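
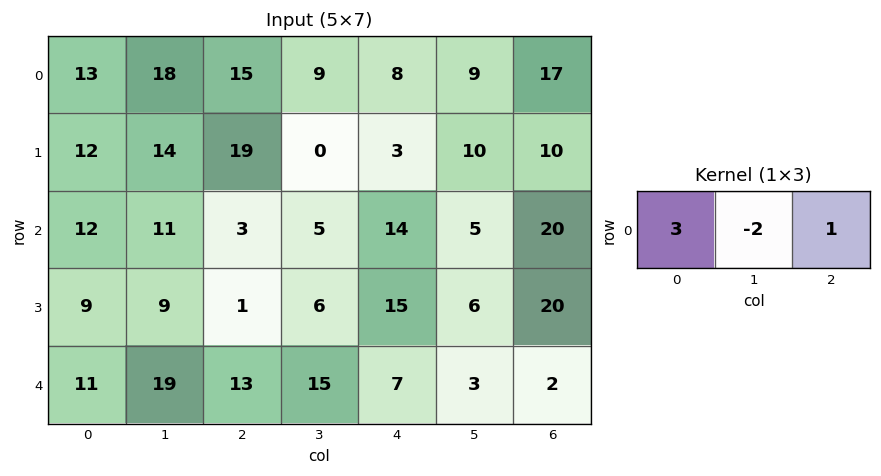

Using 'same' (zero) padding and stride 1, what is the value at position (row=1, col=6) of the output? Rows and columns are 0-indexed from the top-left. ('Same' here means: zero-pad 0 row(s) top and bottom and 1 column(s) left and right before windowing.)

The receptive field on the zero-padded input at this output position is [10 10 0]. Elementwise product with the kernel and sum: 10·3 + 10·-2 + 0·1.

10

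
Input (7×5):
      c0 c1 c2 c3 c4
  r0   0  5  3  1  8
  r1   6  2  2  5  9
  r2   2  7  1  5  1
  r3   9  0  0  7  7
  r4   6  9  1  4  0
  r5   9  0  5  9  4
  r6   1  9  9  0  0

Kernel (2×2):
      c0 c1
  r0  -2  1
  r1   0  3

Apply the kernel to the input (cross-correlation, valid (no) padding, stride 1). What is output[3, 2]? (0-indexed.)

The receptive field on the input at this output position is [0 7 / 1 4]. Elementwise product with the kernel and sum: 0·-2 + 7·1 + 4·3.

19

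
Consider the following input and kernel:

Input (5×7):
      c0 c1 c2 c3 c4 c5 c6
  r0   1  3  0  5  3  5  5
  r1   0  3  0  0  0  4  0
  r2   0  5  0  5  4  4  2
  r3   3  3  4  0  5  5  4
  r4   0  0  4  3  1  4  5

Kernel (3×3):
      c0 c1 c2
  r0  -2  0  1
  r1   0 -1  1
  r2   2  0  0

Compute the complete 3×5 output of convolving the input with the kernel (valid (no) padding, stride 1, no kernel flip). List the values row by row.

-5 9 3 9 3
1 5 7 4 8
1 -9 17 0 -5

Output[0,0]: The receptive field on the input at this output position is [1 3 0 / 0 3 0 / 0 5 0]. Elementwise product with the kernel and sum: 1·-2 + 0·1 + 3·-1 + 0·1 + 0·2.
Output[0,1]: The receptive field on the input at this output position is [3 0 5 / 3 0 0 / 5 0 5]. Elementwise product with the kernel and sum: 3·-2 + 5·1 + 0·-1 + 0·1 + 5·2.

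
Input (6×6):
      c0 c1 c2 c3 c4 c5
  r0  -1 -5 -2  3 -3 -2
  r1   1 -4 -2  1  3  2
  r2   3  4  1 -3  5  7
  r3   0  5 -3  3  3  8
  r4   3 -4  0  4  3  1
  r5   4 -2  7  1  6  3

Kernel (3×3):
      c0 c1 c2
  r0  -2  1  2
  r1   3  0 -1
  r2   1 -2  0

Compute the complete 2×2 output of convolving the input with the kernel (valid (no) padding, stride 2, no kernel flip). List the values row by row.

-7 -1
14 -15

Output[0,0]: The receptive field on the input at this output position is [-1 -5 -2 / 1 -4 -2 / 3 4 1]. Elementwise product with the kernel and sum: -1·-2 + -5·1 + -2·2 + 1·3 + -2·-1 + 3·1 + 4·-2.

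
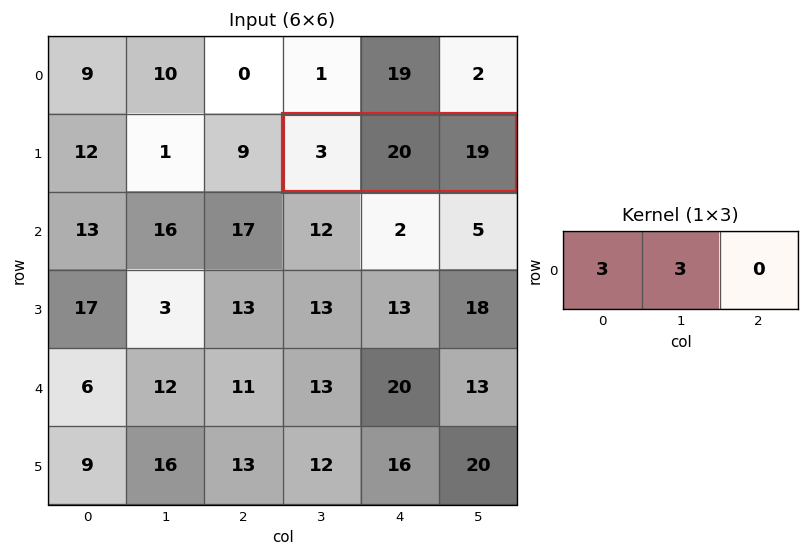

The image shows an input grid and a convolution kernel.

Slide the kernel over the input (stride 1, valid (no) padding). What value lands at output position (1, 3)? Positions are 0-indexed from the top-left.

The receptive field on the input at this output position is [3 20 19]. Elementwise product with the kernel and sum: 3·3 + 20·3.

69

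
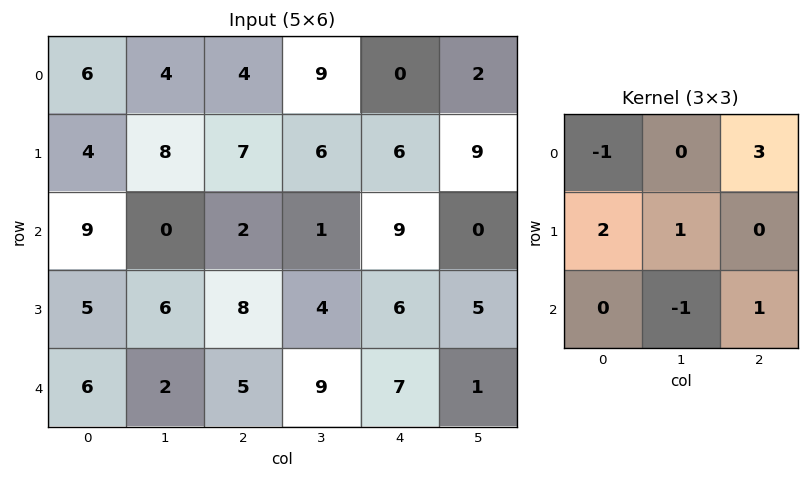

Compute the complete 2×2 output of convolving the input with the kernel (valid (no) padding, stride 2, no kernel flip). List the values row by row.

24 24
16 43

Output[0,0]: The receptive field on the input at this output position is [6 4 4 / 4 8 7 / 9 0 2]. Elementwise product with the kernel and sum: 6·-1 + 4·3 + 4·2 + 8·1 + 0·-1 + 2·1.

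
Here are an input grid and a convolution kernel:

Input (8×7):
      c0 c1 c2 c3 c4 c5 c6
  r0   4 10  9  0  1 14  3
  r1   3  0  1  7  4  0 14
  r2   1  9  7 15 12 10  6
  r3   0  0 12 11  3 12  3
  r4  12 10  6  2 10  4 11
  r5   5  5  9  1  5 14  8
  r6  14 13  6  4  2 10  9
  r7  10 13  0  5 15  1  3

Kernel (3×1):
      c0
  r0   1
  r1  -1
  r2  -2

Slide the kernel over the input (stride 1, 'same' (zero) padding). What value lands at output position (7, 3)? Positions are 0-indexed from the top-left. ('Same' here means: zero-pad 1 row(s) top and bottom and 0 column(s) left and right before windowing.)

The receptive field on the zero-padded input at this output position is [4 / 5 / 0]. Elementwise product with the kernel and sum: 4·1 + 5·-1 + 0·-2.

-1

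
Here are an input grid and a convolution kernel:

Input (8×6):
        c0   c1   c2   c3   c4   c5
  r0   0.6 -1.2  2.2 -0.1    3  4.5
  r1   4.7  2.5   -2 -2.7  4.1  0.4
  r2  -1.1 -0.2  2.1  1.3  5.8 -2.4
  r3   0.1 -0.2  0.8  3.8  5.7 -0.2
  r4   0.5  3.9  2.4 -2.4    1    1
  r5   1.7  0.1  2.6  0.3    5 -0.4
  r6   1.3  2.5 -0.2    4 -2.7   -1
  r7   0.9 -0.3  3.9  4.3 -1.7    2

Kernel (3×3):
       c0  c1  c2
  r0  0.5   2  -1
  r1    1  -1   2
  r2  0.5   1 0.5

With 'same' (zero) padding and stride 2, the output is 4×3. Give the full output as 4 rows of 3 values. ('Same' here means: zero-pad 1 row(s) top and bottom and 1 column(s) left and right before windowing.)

Output[0,0]: The receptive field on the zero-padded input at this output position is [0 0 0 / 0 0.6 -1.2 / 0 4.7 2.5]. Elementwise product with the kernel and sum: 0·0.5 + 0·2 + 0·-1 + 0·1 + 0.6·-1 + -1.2·2 + 0·0.5 + 4.7·1 + 2.5·0.5.

2.95 -5.7 8.85
7.6 2.85 4.65
9.45 -2.8 17.05
7.75 21.55 16.7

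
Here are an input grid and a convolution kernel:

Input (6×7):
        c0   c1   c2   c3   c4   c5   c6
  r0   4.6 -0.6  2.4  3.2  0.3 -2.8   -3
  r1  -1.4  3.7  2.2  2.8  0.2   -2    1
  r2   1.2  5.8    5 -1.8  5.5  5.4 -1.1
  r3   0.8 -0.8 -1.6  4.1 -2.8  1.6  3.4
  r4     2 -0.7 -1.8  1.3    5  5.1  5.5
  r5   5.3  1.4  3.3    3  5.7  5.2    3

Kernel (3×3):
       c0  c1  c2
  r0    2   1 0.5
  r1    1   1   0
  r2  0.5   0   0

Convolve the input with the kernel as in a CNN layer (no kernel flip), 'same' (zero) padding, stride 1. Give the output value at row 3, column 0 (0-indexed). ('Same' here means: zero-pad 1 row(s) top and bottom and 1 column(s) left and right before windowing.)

The receptive field on the zero-padded input at this output position is [0 1.2 5.8 / 0 0.8 -0.8 / 0 2 -0.7]. Elementwise product with the kernel and sum: 0·2 + 1.2·1 + 5.8·0.5 + 0·1 + 0.8·1 + 0·0.5.

4.9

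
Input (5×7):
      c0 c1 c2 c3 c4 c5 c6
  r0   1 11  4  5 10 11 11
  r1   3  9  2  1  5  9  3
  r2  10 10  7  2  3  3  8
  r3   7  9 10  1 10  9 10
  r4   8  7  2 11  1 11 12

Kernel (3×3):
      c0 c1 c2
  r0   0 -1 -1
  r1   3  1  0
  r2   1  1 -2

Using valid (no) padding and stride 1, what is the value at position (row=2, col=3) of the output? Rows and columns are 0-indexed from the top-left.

The receptive field on the input at this output position is [2 3 3 / 1 10 9 / 11 1 11]. Elementwise product with the kernel and sum: 3·-1 + 3·-1 + 1·3 + 10·1 + 11·1 + 1·1 + 11·-2.

-3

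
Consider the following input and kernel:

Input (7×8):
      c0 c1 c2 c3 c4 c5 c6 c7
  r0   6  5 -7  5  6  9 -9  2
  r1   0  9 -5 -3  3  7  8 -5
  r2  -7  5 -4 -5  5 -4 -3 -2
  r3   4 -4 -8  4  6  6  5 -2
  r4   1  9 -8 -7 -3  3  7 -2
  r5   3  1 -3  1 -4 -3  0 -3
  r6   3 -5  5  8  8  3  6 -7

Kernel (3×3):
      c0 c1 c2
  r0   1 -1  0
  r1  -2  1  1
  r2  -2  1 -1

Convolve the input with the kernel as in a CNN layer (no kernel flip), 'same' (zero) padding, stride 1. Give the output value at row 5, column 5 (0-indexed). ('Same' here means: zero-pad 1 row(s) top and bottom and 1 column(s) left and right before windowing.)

The receptive field on the zero-padded input at this output position is [-3 3 7 / -4 -3 0 / 8 3 6]. Elementwise product with the kernel and sum: -3·1 + 3·-1 + -4·-2 + -3·1 + 0·1 + 8·-2 + 3·1 + 6·-1.

-20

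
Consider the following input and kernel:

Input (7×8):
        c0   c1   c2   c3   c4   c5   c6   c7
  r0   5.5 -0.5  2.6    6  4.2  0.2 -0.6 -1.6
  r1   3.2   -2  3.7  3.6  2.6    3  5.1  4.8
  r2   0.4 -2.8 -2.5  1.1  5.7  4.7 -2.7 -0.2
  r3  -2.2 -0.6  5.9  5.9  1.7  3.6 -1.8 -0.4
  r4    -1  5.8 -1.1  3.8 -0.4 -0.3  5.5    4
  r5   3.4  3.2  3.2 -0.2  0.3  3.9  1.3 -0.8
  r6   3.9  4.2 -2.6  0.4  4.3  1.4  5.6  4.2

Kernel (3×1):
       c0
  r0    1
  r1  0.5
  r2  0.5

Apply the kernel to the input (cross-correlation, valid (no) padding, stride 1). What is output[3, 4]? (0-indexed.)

The receptive field on the input at this output position is [1.7 / -0.4 / 0.3]. Elementwise product with the kernel and sum: 1.7·1 + -0.4·0.5 + 0.3·0.5.

1.65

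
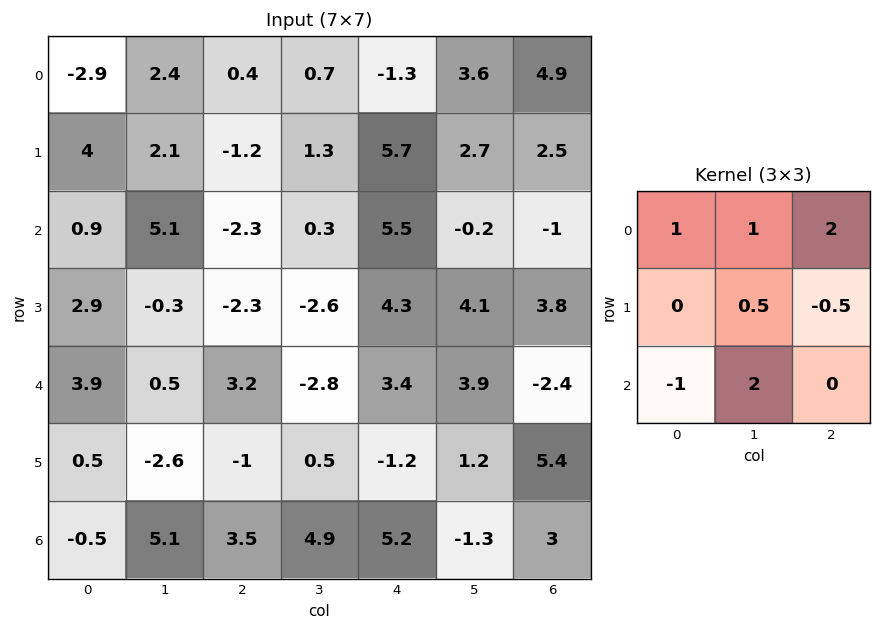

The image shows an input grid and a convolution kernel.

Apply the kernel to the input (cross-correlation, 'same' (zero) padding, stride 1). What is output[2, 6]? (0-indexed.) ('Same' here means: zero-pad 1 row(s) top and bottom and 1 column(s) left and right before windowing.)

The receptive field on the zero-padded input at this output position is [2.7 2.5 0 / -0.2 -1 0 / 4.1 3.8 0]. Elementwise product with the kernel and sum: 2.7·1 + 2.5·1 + 0·2 + -1·0.5 + 0·-0.5 + 4.1·-1 + 3.8·2.

8.2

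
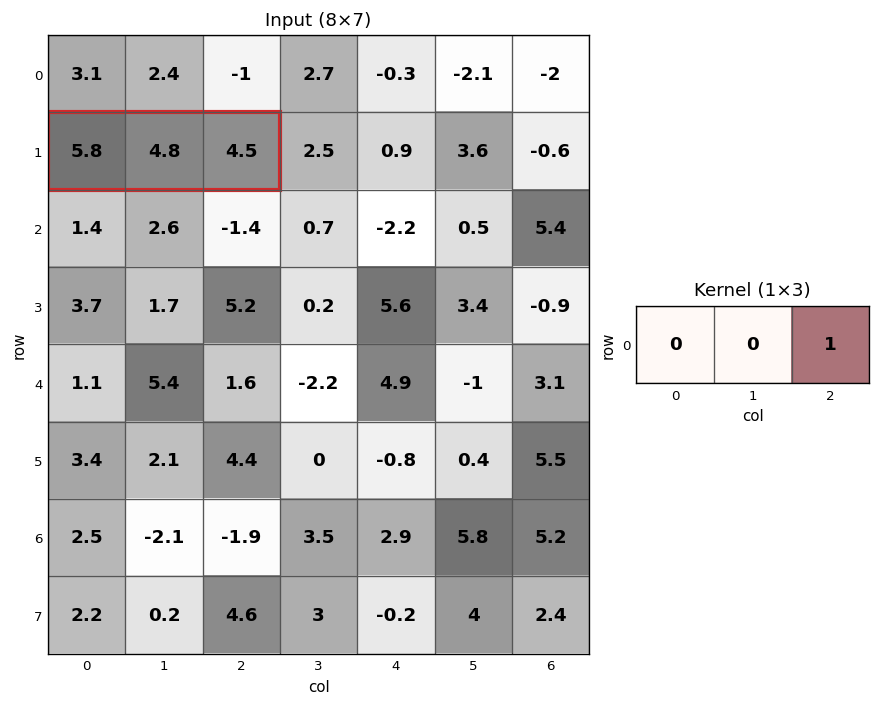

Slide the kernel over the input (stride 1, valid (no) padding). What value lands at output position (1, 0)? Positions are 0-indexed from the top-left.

4.5

The receptive field on the input at this output position is [5.8 4.8 4.5]. Elementwise product with the kernel and sum: 4.5·1.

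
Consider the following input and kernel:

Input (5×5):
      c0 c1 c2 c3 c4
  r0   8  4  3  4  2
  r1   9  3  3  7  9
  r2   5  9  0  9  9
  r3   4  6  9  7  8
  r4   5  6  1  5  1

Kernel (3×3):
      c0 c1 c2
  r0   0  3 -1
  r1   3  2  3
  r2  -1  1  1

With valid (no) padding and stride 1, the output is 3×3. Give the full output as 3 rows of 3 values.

55 41 78
50 66 63
80 48 88

Output[0,0]: The receptive field on the input at this output position is [8 4 3 / 9 3 3 / 5 9 0]. Elementwise product with the kernel and sum: 4·3 + 3·-1 + 9·3 + 3·2 + 3·3 + 5·-1 + 9·1 + 0·1.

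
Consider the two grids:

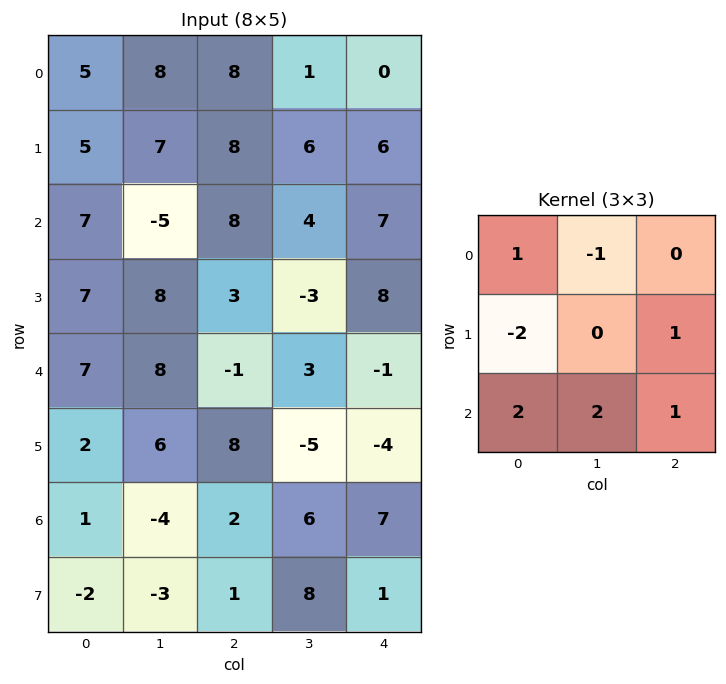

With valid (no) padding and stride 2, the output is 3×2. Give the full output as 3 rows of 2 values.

Output[0,0]: The receptive field on the input at this output position is [5 8 8 / 5 7 8 / 7 -5 8]. Elementwise product with the kernel and sum: 5·1 + 8·-1 + 5·-2 + 8·1 + 7·2 + -5·2 + 8·1.
Output[0,1]: The receptive field on the input at this output position is [8 1 0 / 8 6 6 / 8 4 7]. Elementwise product with the kernel and sum: 8·1 + 1·-1 + 8·-2 + 6·1 + 8·2 + 4·2 + 7·1.

7 28
30 9
-1 -1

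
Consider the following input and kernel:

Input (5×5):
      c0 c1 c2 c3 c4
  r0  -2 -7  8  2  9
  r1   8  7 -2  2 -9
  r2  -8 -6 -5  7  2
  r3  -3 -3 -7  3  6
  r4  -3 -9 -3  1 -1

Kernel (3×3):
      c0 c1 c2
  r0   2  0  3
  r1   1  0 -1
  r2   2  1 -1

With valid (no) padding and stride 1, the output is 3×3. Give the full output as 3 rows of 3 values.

Output[0,0]: The receptive field on the input at this output position is [-2 -7 8 / 8 7 -2 / -8 -6 -5]. Elementwise product with the kernel and sum: -2·2 + 8·3 + 8·1 + -2·-1 + -8·2 + -6·1 + -5·-1.
Output[0,1]: The receptive field on the input at this output position is [-7 8 2 / 7 -2 2 / -6 -5 7]. Elementwise product with the kernel and sum: -7·2 + 2·3 + 7·1 + 2·-1 + -6·2 + -5·1 + 7·-1.

13 -27 45
5 -9 -55
-39 -19 -21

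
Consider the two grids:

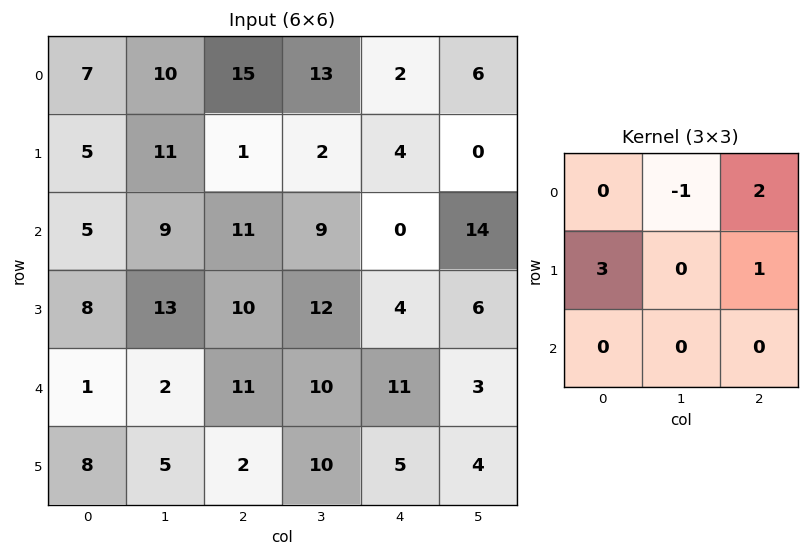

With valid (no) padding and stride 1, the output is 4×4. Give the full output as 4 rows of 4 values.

36 46 -2 16
17 39 39 37
47 58 25 70
21 30 40 41

Output[0,0]: The receptive field on the input at this output position is [7 10 15 / 5 11 1 / 5 9 11]. Elementwise product with the kernel and sum: 10·-1 + 15·2 + 5·3 + 1·1.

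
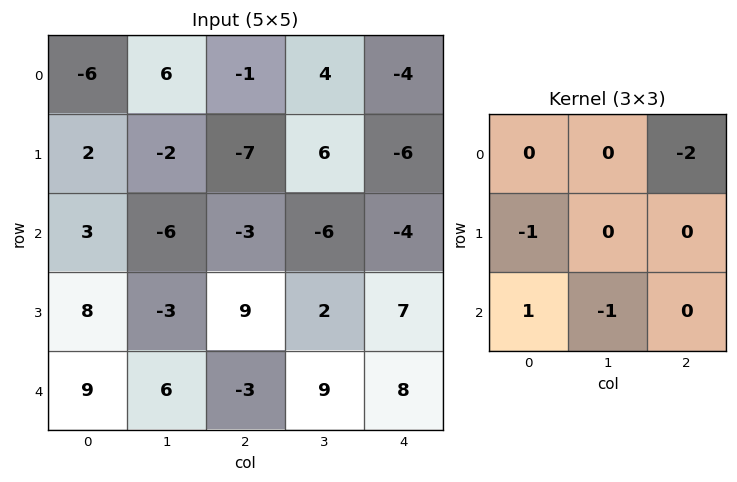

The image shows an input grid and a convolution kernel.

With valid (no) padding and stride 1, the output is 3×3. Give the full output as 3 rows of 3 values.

Output[0,0]: The receptive field on the input at this output position is [-6 6 -1 / 2 -2 -7 / 3 -6 -3]. Elementwise product with the kernel and sum: -1·-2 + 2·-1 + 3·1 + -6·-1.

9 -9 18
22 -18 22
1 24 -13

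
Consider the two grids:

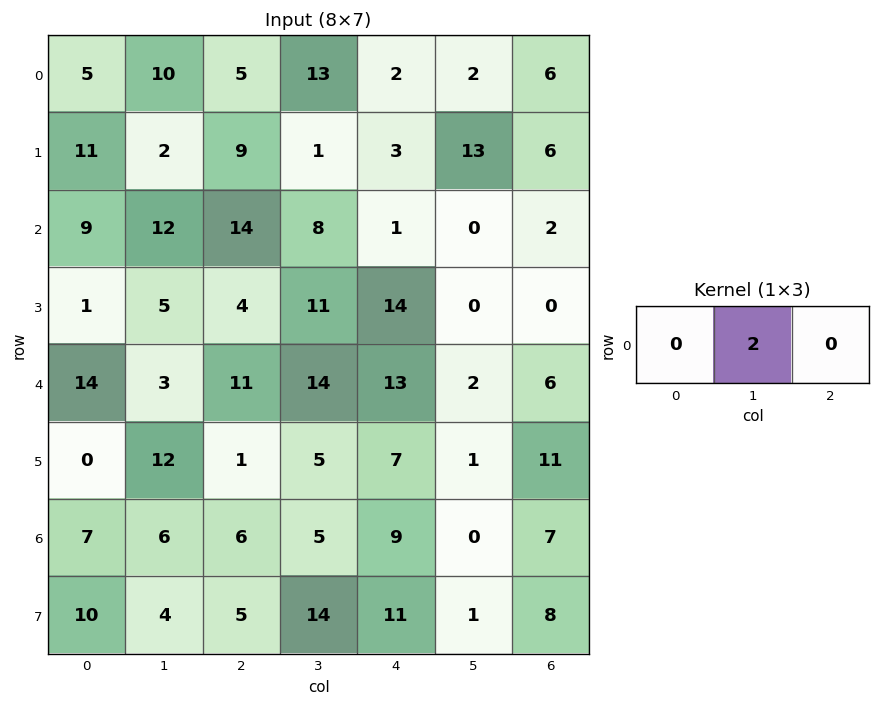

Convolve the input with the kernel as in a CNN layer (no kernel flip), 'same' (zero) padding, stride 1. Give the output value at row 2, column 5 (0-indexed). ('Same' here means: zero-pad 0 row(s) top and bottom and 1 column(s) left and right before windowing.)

0

The receptive field on the zero-padded input at this output position is [1 0 2]. Elementwise product with the kernel and sum: 0·2.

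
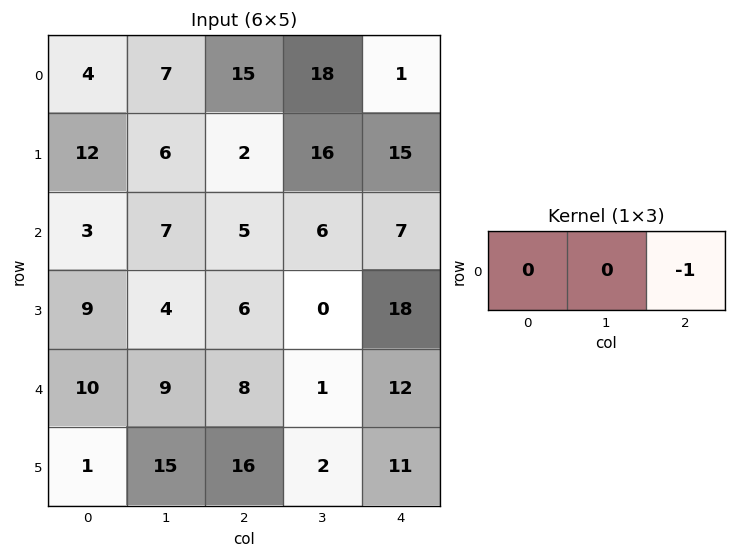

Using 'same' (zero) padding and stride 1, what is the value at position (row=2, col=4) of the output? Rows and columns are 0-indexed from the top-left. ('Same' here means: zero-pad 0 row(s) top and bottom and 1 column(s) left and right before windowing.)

The receptive field on the zero-padded input at this output position is [6 7 0]. Elementwise product with the kernel and sum: 0·-1.

0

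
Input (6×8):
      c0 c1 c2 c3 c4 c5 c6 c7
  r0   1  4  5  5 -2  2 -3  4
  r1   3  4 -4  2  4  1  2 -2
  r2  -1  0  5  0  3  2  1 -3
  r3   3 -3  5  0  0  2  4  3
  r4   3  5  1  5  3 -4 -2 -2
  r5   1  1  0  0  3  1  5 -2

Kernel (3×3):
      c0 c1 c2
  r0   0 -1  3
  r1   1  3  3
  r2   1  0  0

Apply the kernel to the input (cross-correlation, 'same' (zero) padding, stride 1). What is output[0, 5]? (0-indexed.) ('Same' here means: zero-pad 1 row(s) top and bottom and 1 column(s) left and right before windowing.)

-1

The receptive field on the zero-padded input at this output position is [0 0 0 / -2 2 -3 / 4 1 2]. Elementwise product with the kernel and sum: 0·-1 + 0·3 + -2·1 + 2·3 + -3·3 + 4·1.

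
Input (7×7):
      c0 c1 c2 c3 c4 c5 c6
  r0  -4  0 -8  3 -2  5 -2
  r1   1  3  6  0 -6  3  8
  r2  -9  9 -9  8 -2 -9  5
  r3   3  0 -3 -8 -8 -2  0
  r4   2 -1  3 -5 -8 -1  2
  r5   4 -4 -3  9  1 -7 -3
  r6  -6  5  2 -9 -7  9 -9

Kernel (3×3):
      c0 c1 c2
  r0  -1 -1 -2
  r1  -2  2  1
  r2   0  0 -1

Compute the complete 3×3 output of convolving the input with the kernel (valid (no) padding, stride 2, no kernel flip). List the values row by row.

39 -7 22
6 -5 11
-28 50 -5

Output[0,0]: The receptive field on the input at this output position is [-4 0 -8 / 1 3 6 / -9 9 -9]. Elementwise product with the kernel and sum: -4·-1 + 0·-1 + -8·-2 + 1·-2 + 3·2 + 6·1 + -9·-1.
Output[0,1]: The receptive field on the input at this output position is [-8 3 -2 / 6 0 -6 / -9 8 -2]. Elementwise product with the kernel and sum: -8·-1 + 3·-1 + -2·-2 + 6·-2 + 0·2 + -6·1 + -2·-1.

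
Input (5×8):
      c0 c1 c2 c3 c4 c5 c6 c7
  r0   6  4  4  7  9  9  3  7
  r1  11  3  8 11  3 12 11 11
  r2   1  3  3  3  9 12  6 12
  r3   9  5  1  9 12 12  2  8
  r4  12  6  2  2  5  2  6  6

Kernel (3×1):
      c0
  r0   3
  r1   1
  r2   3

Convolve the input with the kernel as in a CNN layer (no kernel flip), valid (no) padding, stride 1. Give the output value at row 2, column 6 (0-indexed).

38

The receptive field on the input at this output position is [6 / 2 / 6]. Elementwise product with the kernel and sum: 6·3 + 2·1 + 6·3.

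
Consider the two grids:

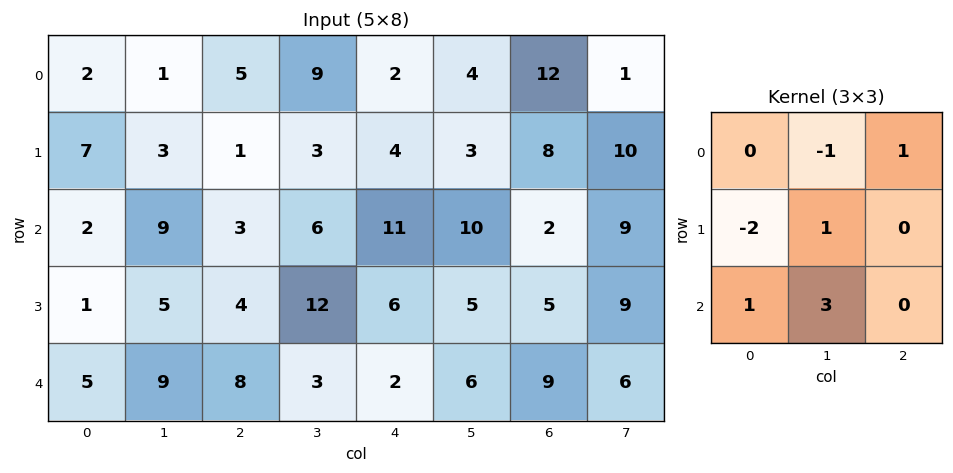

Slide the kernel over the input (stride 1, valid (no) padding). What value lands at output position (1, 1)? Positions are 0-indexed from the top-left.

4

The receptive field on the input at this output position is [3 1 3 / 9 3 6 / 5 4 12]. Elementwise product with the kernel and sum: 1·-1 + 3·1 + 9·-2 + 3·1 + 5·1 + 4·3.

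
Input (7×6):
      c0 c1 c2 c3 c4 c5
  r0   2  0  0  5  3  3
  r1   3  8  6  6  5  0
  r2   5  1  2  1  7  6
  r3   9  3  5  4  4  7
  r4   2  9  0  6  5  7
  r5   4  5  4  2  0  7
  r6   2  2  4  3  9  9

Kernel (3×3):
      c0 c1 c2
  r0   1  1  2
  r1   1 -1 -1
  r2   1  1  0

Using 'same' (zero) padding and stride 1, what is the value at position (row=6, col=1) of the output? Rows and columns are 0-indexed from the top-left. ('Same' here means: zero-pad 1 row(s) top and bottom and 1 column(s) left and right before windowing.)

The receptive field on the zero-padded input at this output position is [4 5 4 / 2 2 4 / 0 0 0]. Elementwise product with the kernel and sum: 4·1 + 5·1 + 4·2 + 2·1 + 2·-1 + 4·-1 + 0·1 + 0·1.

13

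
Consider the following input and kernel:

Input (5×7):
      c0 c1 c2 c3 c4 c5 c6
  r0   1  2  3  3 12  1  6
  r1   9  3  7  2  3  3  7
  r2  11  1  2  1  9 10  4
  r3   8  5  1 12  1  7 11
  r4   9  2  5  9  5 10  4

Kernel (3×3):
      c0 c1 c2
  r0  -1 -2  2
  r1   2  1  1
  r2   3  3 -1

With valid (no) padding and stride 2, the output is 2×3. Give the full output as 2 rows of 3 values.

Output[0,0]: The receptive field on the input at this output position is [1 2 3 / 9 3 7 / 11 1 2]. Elementwise product with the kernel and sum: 1·-1 + 2·-2 + 3·2 + 9·2 + 3·1 + 7·1 + 11·3 + 1·3 + 2·-1.

63 34 67
41 66 40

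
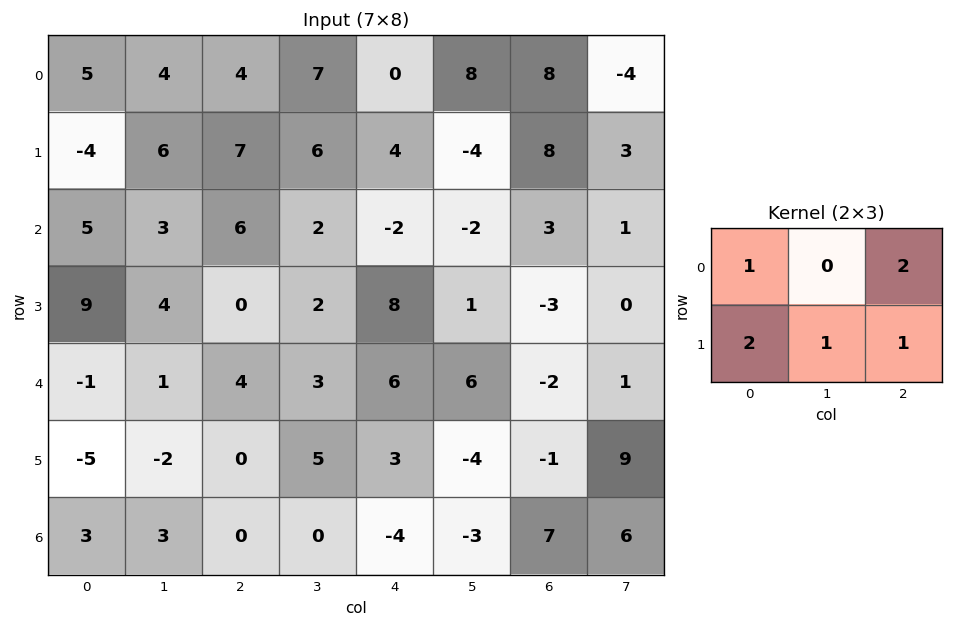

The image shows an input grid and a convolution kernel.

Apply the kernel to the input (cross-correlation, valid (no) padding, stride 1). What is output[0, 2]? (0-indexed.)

The receptive field on the input at this output position is [4 7 0 / 7 6 4]. Elementwise product with the kernel and sum: 4·1 + 0·2 + 7·2 + 6·1 + 4·1.

28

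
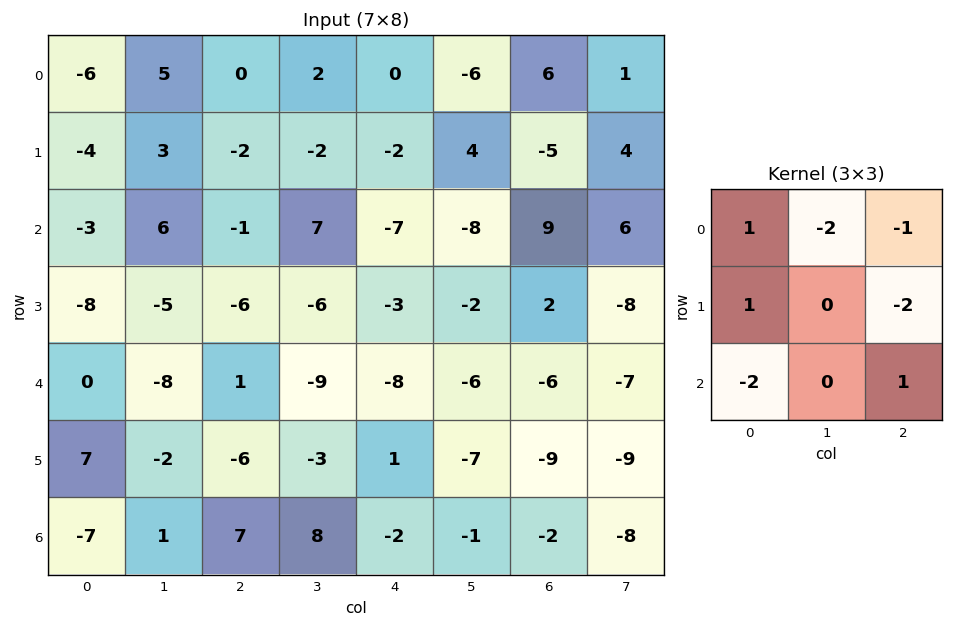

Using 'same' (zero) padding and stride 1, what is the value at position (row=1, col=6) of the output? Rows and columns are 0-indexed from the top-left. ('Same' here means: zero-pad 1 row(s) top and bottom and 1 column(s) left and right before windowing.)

The receptive field on the zero-padded input at this output position is [-6 6 1 / 4 -5 4 / -8 9 6]. Elementwise product with the kernel and sum: -6·1 + 6·-2 + 1·-1 + 4·1 + 4·-2 + -8·-2 + 6·1.

-1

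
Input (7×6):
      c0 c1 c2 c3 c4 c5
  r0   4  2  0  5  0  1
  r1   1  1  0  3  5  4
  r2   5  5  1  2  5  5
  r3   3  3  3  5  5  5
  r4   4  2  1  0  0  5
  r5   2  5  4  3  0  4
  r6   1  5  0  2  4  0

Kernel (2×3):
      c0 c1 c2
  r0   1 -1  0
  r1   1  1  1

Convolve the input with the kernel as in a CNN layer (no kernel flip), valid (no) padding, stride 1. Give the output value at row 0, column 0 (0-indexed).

4

The receptive field on the input at this output position is [4 2 0 / 1 1 0]. Elementwise product with the kernel and sum: 4·1 + 2·-1 + 1·1 + 1·1 + 0·1.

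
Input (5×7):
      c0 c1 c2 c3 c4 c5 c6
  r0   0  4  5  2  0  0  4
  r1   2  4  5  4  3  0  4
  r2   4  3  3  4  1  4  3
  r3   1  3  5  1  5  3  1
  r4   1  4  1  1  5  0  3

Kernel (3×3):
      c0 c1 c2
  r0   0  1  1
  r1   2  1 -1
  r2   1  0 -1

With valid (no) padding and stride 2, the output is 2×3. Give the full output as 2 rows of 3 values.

13 15 4
6 7 21

Output[0,0]: The receptive field on the input at this output position is [0 4 5 / 2 4 5 / 4 3 3]. Elementwise product with the kernel and sum: 4·1 + 5·1 + 2·2 + 4·1 + 5·-1 + 4·1 + 3·-1.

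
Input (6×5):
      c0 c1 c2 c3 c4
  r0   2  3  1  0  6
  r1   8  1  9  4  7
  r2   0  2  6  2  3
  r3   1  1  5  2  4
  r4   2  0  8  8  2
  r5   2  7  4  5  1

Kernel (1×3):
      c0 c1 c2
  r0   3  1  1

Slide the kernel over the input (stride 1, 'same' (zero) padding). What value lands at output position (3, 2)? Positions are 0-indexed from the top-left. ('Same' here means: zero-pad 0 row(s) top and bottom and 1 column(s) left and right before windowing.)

The receptive field on the zero-padded input at this output position is [1 5 2]. Elementwise product with the kernel and sum: 1·3 + 5·1 + 2·1.

10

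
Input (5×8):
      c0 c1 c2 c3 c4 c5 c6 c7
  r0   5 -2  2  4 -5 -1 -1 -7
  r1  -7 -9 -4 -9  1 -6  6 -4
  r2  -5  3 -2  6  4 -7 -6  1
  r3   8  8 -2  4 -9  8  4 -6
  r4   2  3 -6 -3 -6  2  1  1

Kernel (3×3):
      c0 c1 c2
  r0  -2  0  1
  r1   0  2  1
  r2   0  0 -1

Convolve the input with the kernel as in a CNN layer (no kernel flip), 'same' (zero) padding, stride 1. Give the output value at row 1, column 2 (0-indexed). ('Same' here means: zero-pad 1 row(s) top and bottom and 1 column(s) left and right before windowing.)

The receptive field on the zero-padded input at this output position is [-2 2 4 / -9 -4 -9 / 3 -2 6]. Elementwise product with the kernel and sum: -2·-2 + 4·1 + -4·2 + -9·1 + 6·-1.

-15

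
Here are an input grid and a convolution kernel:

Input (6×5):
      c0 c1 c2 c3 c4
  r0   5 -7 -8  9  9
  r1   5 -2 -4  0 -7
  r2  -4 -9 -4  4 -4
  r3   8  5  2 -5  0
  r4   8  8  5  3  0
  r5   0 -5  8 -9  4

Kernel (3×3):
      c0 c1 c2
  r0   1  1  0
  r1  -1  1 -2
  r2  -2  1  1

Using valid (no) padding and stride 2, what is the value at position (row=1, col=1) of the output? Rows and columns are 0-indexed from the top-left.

The receptive field on the input at this output position is [-4 4 -4 / 2 -5 0 / 5 3 0]. Elementwise product with the kernel and sum: -4·1 + 4·1 + 2·-1 + -5·1 + 0·-2 + 5·-2 + 3·1 + 0·1.

-14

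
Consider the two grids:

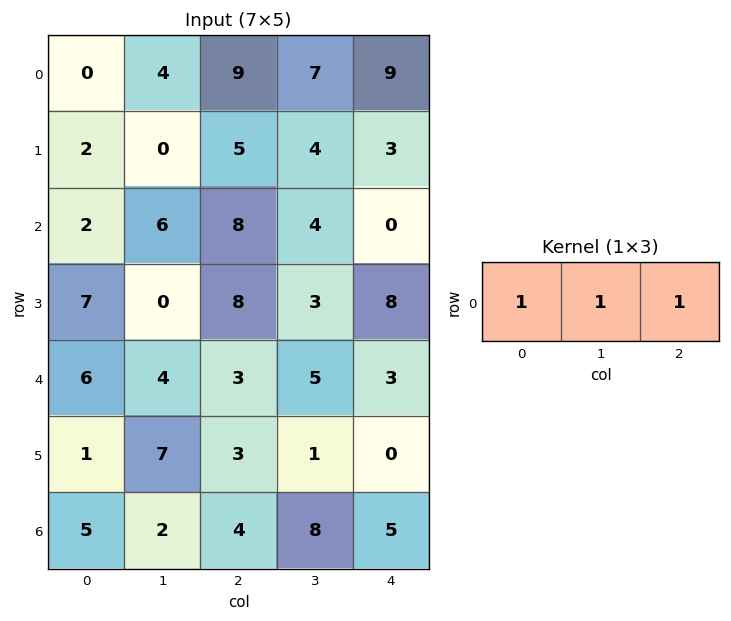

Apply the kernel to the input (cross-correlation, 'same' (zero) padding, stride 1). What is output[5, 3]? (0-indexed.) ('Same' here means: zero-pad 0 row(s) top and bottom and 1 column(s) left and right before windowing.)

4

The receptive field on the zero-padded input at this output position is [3 1 0]. Elementwise product with the kernel and sum: 3·1 + 1·1 + 0·1.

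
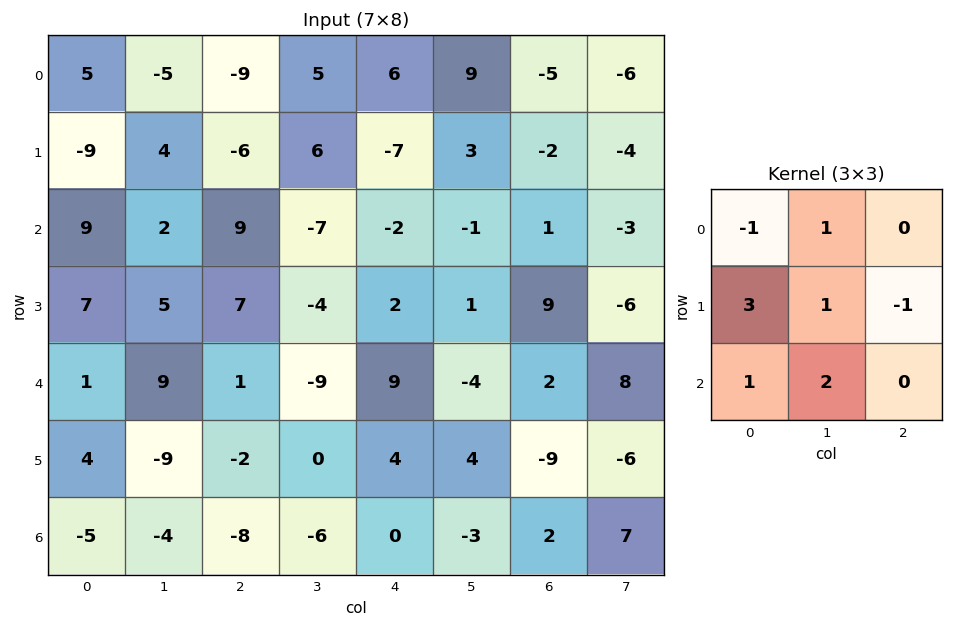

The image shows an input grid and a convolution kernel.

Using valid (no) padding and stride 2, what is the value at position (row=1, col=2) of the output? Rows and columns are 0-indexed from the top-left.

0

The receptive field on the input at this output position is [-2 -1 1 / 2 1 9 / 9 -4 2]. Elementwise product with the kernel and sum: -2·-1 + -1·1 + 2·3 + 1·1 + 9·-1 + 9·1 + -4·2.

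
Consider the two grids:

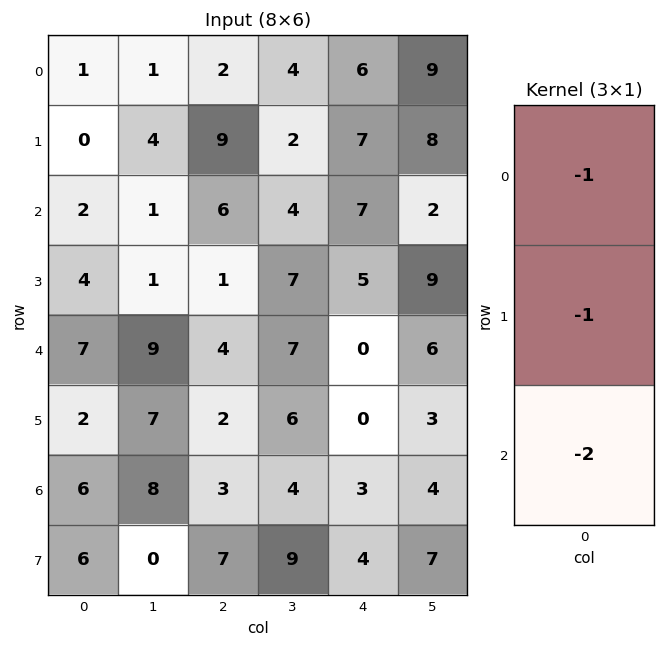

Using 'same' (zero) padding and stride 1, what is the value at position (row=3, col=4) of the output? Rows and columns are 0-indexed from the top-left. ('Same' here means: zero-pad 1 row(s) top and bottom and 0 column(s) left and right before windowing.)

The receptive field on the zero-padded input at this output position is [7 / 5 / 0]. Elementwise product with the kernel and sum: 7·-1 + 5·-1 + 0·-2.

-12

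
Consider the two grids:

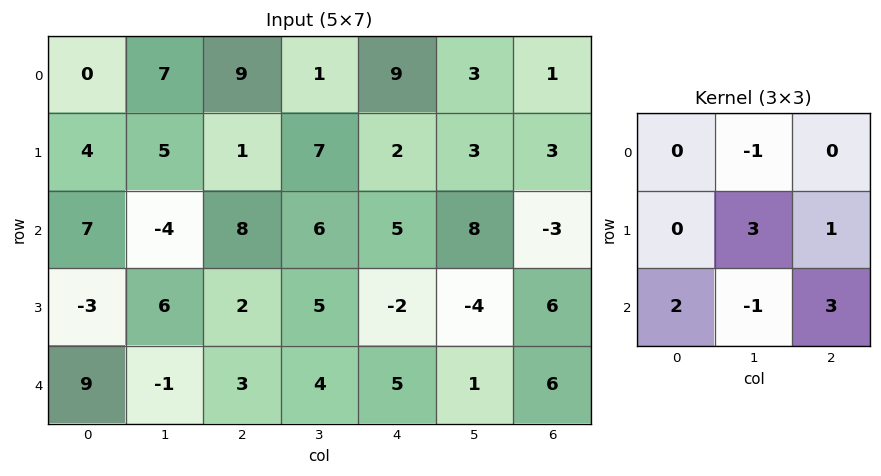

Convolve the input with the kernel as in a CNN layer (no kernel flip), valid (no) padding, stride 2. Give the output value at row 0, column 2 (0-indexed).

The receptive field on the input at this output position is [9 3 1 / 2 3 3 / 5 8 -3]. Elementwise product with the kernel and sum: 3·-1 + 3·3 + 3·1 + 5·2 + 8·-1 + -3·3.

2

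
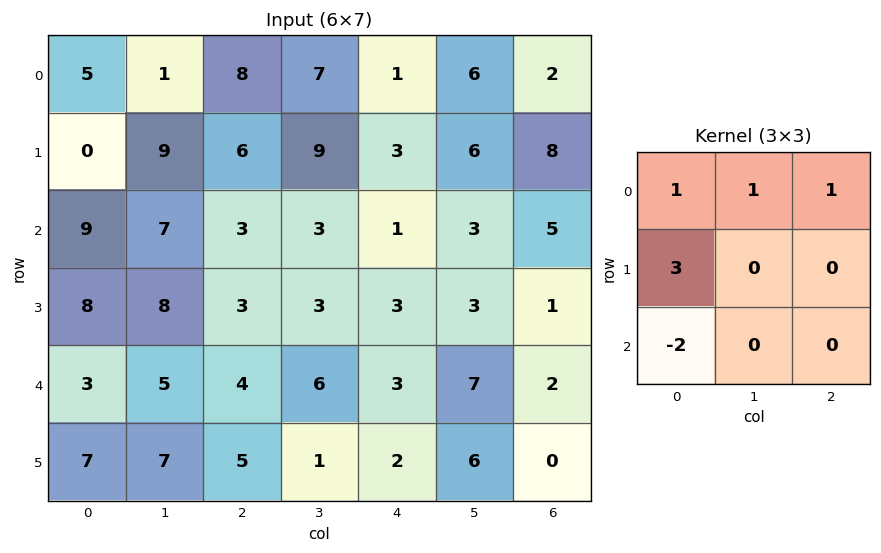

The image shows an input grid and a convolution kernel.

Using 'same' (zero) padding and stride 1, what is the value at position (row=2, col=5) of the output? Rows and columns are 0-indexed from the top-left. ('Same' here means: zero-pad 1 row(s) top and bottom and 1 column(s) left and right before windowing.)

The receptive field on the zero-padded input at this output position is [3 6 8 / 1 3 5 / 3 3 1]. Elementwise product with the kernel and sum: 3·1 + 6·1 + 8·1 + 1·3 + 3·-2.

14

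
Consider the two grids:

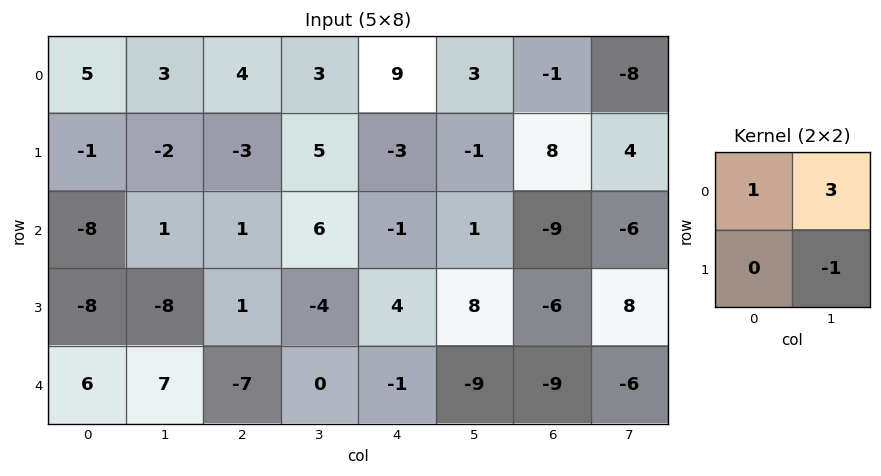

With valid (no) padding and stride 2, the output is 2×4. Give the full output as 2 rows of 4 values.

16 8 19 -29
3 23 -6 -35

Output[0,0]: The receptive field on the input at this output position is [5 3 / -1 -2]. Elementwise product with the kernel and sum: 5·1 + 3·3 + -2·-1.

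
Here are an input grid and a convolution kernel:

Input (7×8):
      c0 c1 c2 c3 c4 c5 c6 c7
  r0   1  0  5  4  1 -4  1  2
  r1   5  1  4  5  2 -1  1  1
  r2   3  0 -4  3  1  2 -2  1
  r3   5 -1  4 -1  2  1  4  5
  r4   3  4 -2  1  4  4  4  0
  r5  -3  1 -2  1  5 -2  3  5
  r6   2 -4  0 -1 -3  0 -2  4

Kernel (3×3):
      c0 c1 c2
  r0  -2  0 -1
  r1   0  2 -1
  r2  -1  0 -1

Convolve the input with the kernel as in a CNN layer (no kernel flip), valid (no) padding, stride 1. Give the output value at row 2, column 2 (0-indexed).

1

The receptive field on the input at this output position is [-4 3 1 / 4 -1 2 / -2 1 4]. Elementwise product with the kernel and sum: -4·-2 + 1·-1 + -1·2 + 2·-1 + -2·-1 + 4·-1.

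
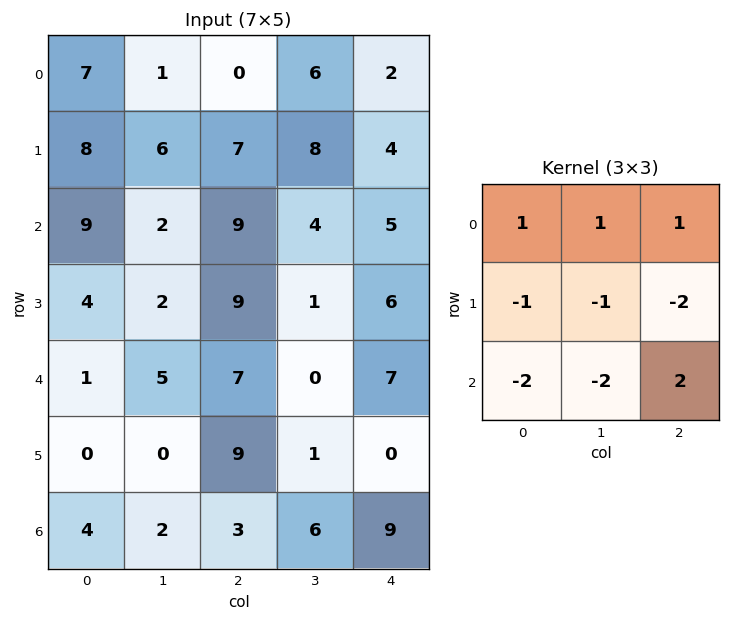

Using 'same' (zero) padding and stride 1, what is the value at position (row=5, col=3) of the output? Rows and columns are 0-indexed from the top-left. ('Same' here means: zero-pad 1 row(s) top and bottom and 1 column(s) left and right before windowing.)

The receptive field on the zero-padded input at this output position is [7 0 7 / 9 1 0 / 3 6 9]. Elementwise product with the kernel and sum: 7·1 + 0·1 + 7·1 + 9·-1 + 1·-1 + 0·-2 + 3·-2 + 6·-2 + 9·2.

4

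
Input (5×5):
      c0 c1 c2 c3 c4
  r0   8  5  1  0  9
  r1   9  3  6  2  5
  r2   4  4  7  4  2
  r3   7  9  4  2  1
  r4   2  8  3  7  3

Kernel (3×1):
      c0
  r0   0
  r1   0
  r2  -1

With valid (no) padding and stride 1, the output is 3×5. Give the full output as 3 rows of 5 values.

-4 -4 -7 -4 -2
-7 -9 -4 -2 -1
-2 -8 -3 -7 -3

Output[0,0]: The receptive field on the input at this output position is [8 / 9 / 4]. Elementwise product with the kernel and sum: 4·-1.
Output[0,1]: The receptive field on the input at this output position is [5 / 3 / 4]. Elementwise product with the kernel and sum: 4·-1.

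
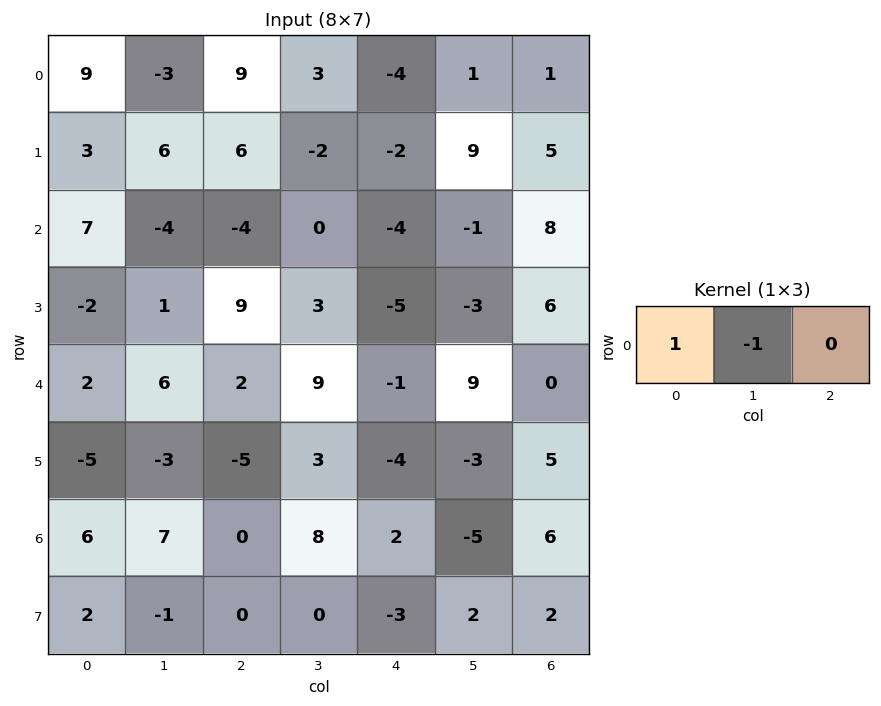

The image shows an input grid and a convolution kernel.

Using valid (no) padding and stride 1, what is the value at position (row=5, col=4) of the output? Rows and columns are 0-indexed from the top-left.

The receptive field on the input at this output position is [-4 -3 5]. Elementwise product with the kernel and sum: -4·1 + -3·-1.

-1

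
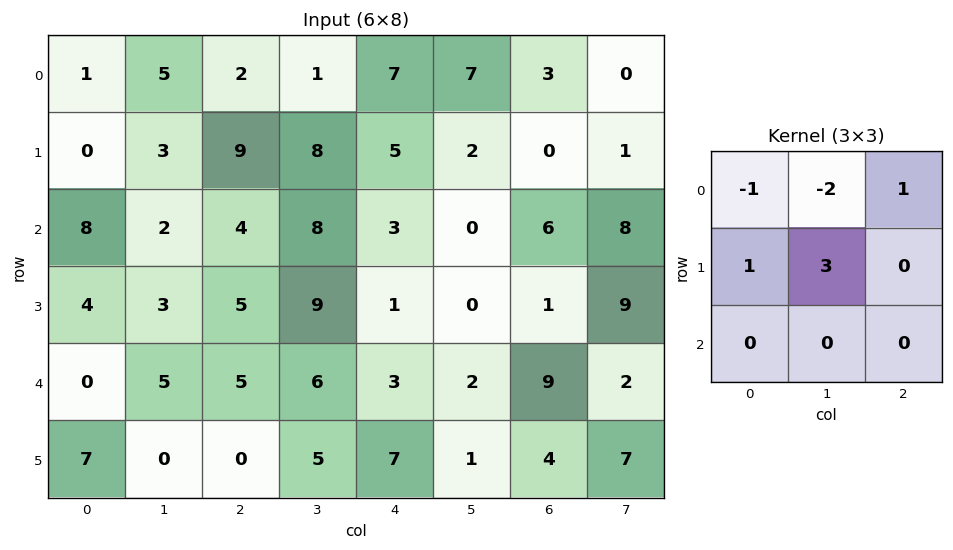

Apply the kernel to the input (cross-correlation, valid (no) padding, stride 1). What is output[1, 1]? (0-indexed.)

1

The receptive field on the input at this output position is [3 9 8 / 2 4 8 / 3 5 9]. Elementwise product with the kernel and sum: 3·-1 + 9·-2 + 8·1 + 2·1 + 4·3.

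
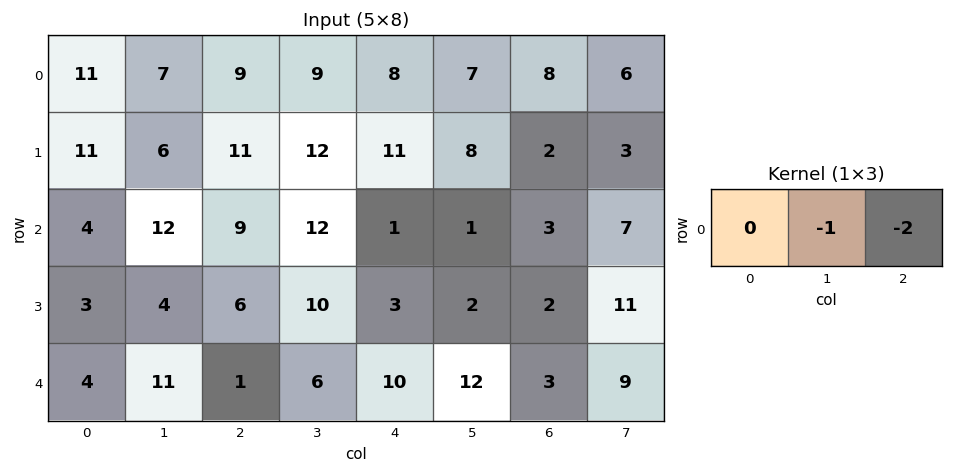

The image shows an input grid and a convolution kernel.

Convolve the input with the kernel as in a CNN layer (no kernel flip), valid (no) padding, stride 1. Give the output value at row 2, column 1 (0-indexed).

-33

The receptive field on the input at this output position is [12 9 12]. Elementwise product with the kernel and sum: 9·-1 + 12·-2.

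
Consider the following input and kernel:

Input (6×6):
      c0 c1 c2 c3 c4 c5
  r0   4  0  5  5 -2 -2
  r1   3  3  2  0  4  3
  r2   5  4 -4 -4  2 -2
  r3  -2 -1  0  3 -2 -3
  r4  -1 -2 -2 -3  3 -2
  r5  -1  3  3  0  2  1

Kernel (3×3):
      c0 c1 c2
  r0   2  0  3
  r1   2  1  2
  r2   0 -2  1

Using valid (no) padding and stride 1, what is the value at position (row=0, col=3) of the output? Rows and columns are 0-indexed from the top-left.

8

The receptive field on the input at this output position is [5 -2 -2 / 0 4 3 / -4 2 -2]. Elementwise product with the kernel and sum: 5·2 + -2·3 + 0·2 + 4·1 + 3·2 + 2·-2 + -2·1.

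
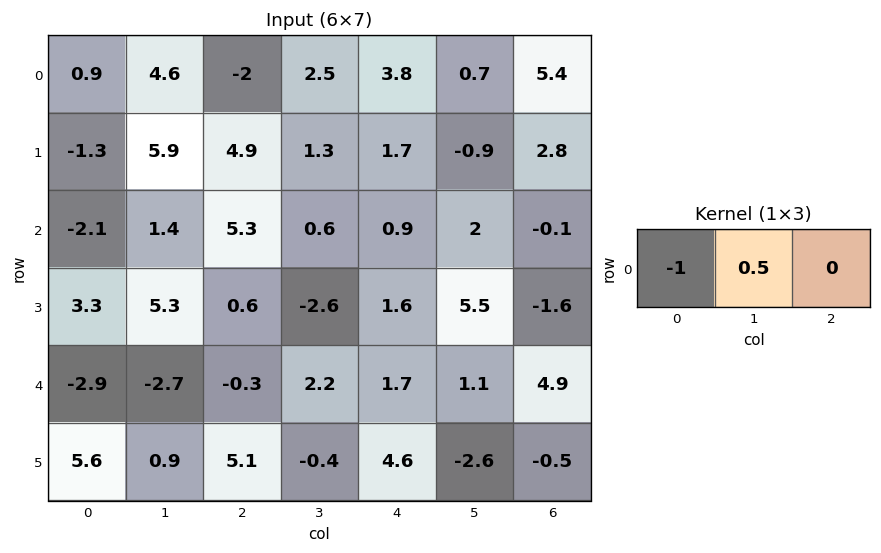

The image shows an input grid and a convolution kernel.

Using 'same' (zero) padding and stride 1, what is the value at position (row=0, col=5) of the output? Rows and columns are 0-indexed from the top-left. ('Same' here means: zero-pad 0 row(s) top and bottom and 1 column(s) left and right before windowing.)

The receptive field on the zero-padded input at this output position is [3.8 0.7 5.4]. Elementwise product with the kernel and sum: 3.8·-1 + 0.7·0.5.

-3.45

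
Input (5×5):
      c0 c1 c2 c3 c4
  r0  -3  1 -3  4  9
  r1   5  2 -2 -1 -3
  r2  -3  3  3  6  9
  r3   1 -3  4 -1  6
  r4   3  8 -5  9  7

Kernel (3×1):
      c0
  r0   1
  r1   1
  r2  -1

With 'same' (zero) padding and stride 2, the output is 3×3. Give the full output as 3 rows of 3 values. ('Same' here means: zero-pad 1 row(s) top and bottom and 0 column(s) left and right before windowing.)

-8 -1 12
1 -3 0
4 -1 13

Output[0,0]: The receptive field on the zero-padded input at this output position is [0 / -3 / 5]. Elementwise product with the kernel and sum: 0·1 + -3·1 + 5·-1.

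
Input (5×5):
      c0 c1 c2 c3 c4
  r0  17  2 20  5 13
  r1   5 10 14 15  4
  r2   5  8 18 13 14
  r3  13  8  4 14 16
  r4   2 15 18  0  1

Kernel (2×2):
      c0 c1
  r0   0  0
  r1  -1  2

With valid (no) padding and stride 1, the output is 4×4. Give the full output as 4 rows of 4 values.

15 18 16 -7
11 28 8 15
3 0 24 18
28 21 -18 2

Output[0,0]: The receptive field on the input at this output position is [17 2 / 5 10]. Elementwise product with the kernel and sum: 5·-1 + 10·2.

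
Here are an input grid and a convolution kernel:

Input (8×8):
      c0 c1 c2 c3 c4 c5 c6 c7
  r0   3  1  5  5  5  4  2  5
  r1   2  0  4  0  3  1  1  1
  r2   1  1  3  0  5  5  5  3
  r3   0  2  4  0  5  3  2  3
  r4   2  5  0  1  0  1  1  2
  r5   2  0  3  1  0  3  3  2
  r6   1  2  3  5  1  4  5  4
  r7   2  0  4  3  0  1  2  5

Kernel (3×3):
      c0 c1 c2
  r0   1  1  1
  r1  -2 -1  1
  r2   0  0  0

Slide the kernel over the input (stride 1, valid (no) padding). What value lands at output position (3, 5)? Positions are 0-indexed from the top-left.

The receptive field on the input at this output position is [3 2 3 / 1 1 2 / 3 3 2]. Elementwise product with the kernel and sum: 3·1 + 2·1 + 3·1 + 1·-2 + 1·-1 + 2·1.

7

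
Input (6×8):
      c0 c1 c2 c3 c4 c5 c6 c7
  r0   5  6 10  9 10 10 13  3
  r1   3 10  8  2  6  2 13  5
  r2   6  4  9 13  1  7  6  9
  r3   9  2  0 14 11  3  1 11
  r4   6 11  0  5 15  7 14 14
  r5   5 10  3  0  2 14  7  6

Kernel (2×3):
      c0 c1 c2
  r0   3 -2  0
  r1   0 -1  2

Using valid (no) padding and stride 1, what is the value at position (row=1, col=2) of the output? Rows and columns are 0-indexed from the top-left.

The receptive field on the input at this output position is [8 2 6 / 9 13 1]. Elementwise product with the kernel and sum: 8·3 + 2·-2 + 13·-1 + 1·2.

9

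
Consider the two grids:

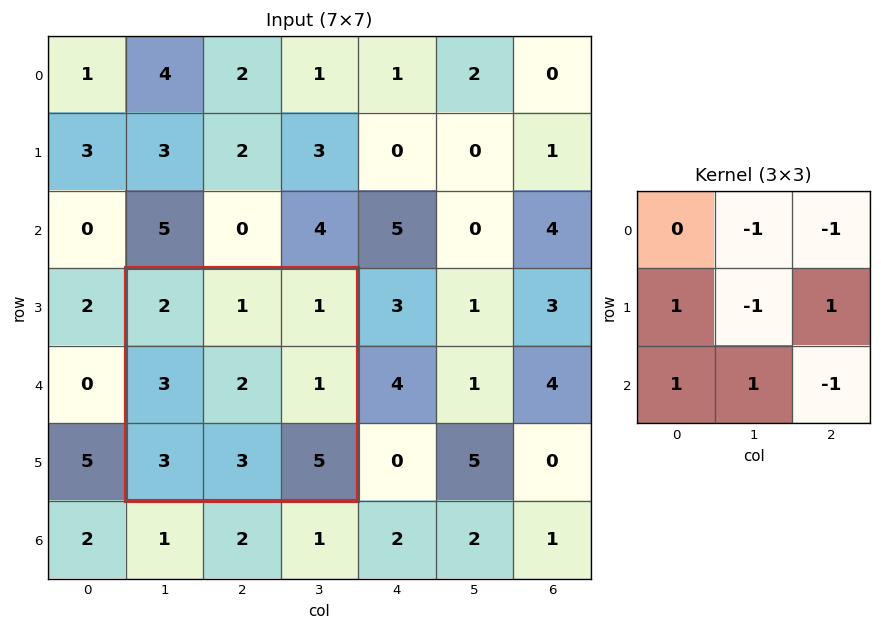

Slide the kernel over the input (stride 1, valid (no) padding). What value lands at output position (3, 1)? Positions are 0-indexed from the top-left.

1

The receptive field on the input at this output position is [2 1 1 / 3 2 1 / 3 3 5]. Elementwise product with the kernel and sum: 1·-1 + 1·-1 + 3·1 + 2·-1 + 1·1 + 3·1 + 3·1 + 5·-1.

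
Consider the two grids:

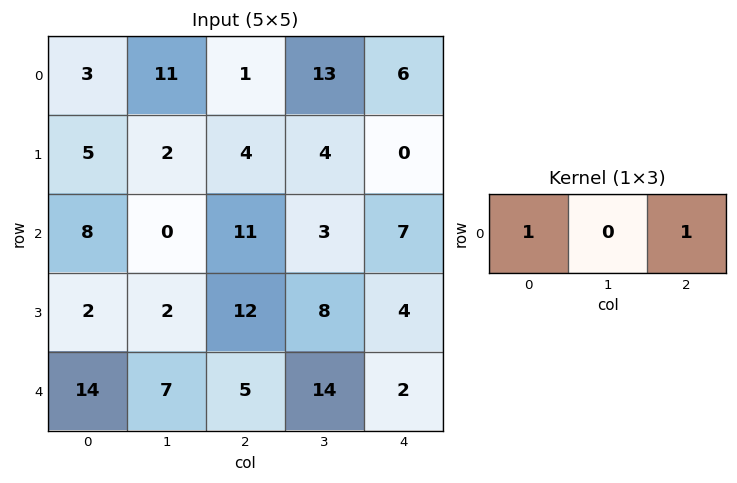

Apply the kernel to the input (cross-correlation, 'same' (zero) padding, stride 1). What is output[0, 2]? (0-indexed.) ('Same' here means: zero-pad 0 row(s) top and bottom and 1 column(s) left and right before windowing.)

The receptive field on the zero-padded input at this output position is [11 1 13]. Elementwise product with the kernel and sum: 11·1 + 13·1.

24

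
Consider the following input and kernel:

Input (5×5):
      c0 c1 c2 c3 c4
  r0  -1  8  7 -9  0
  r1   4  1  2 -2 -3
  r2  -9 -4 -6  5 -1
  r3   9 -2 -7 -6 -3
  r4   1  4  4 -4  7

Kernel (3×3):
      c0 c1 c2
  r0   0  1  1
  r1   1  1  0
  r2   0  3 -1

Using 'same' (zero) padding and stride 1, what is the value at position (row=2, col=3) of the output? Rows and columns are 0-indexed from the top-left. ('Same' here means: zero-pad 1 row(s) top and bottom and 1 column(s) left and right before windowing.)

-21

The receptive field on the zero-padded input at this output position is [2 -2 -3 / -6 5 -1 / -7 -6 -3]. Elementwise product with the kernel and sum: -2·1 + -3·1 + -6·1 + 5·1 + -6·3 + -3·-1.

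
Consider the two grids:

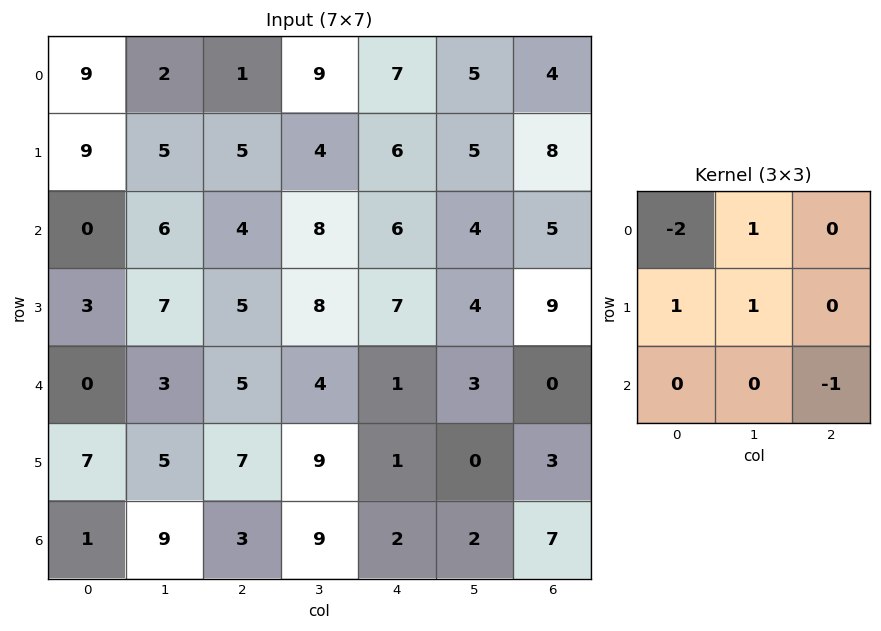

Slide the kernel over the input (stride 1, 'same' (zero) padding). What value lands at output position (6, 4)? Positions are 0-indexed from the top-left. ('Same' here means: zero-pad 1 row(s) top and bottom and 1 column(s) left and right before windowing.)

The receptive field on the zero-padded input at this output position is [9 1 0 / 9 2 2 / 0 0 0]. Elementwise product with the kernel and sum: 9·-2 + 1·1 + 9·1 + 2·1 + 0·-1.

-6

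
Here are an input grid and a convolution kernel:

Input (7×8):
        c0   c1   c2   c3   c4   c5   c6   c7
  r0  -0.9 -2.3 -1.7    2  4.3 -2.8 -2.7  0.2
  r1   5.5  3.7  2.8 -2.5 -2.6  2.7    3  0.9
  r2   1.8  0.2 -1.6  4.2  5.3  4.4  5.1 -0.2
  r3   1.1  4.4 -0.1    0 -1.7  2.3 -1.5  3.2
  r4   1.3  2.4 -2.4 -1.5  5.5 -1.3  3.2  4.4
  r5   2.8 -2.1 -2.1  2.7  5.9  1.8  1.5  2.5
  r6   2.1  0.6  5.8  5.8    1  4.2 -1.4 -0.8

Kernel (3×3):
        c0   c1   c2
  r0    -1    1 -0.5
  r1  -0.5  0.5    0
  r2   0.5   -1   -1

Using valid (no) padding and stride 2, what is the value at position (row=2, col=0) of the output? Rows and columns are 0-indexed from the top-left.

The receptive field on the input at this output position is [1.3 2.4 -2.4 / 2.8 -2.1 -2.1 / 2.1 0.6 5.8]. Elementwise product with the kernel and sum: 1.3·-1 + 2.4·1 + -2.4·-0.5 + 2.8·-0.5 + -2.1·0.5 + 2.1·0.5 + 0.6·-1 + 5.8·-1.

-5.5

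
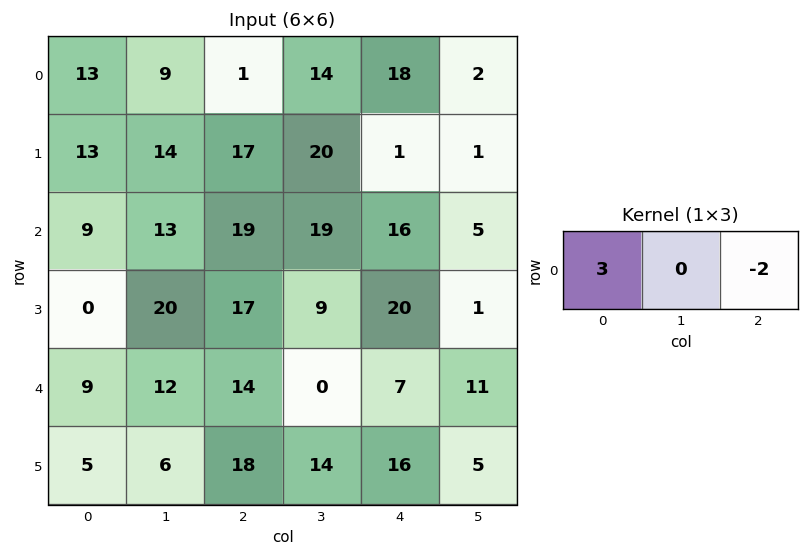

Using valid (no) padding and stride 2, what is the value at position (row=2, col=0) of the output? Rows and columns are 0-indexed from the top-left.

-1

The receptive field on the input at this output position is [9 12 14]. Elementwise product with the kernel and sum: 9·3 + 14·-2.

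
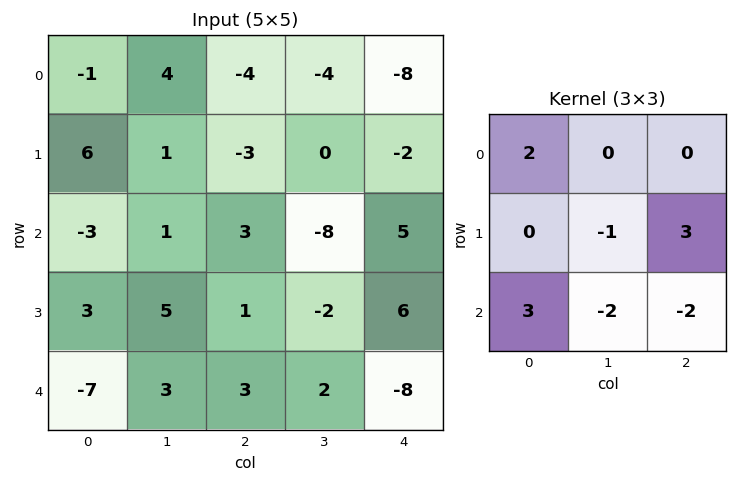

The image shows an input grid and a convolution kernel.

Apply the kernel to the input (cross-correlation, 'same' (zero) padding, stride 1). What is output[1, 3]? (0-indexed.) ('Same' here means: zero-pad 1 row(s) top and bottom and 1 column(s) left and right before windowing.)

The receptive field on the zero-padded input at this output position is [-4 -4 -8 / -3 0 -2 / 3 -8 5]. Elementwise product with the kernel and sum: -4·2 + 0·-1 + -2·3 + 3·3 + -8·-2 + 5·-2.

1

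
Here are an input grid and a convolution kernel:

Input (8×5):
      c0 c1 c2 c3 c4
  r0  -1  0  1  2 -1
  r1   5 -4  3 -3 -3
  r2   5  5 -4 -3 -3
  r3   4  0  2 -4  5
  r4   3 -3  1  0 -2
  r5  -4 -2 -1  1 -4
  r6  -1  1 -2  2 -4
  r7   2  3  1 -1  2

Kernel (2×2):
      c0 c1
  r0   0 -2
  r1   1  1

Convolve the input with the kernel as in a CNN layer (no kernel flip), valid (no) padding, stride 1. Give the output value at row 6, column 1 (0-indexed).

8

The receptive field on the input at this output position is [1 -2 / 3 1]. Elementwise product with the kernel and sum: -2·-2 + 3·1 + 1·1.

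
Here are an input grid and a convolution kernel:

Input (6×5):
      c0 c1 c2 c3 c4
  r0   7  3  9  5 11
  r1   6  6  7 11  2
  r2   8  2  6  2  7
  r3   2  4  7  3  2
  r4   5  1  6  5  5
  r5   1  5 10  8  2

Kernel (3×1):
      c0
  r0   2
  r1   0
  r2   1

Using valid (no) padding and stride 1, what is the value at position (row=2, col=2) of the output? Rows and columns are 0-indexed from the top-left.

The receptive field on the input at this output position is [6 / 7 / 6]. Elementwise product with the kernel and sum: 6·2 + 6·1.

18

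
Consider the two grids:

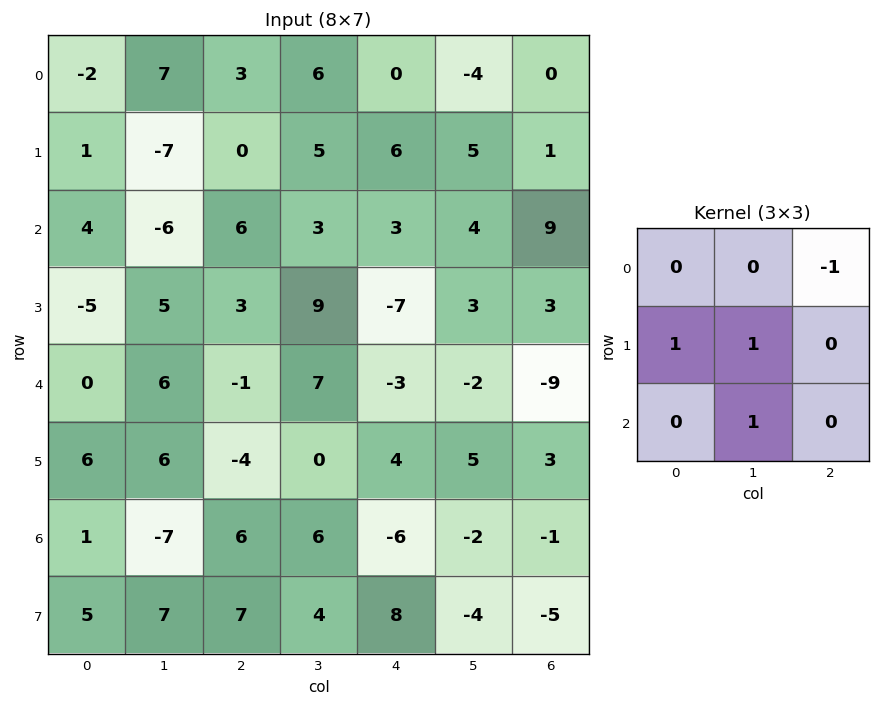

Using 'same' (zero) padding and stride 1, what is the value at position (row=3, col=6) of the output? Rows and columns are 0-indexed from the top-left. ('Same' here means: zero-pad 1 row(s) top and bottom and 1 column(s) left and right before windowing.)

-3

The receptive field on the zero-padded input at this output position is [4 9 0 / 3 3 0 / -2 -9 0]. Elementwise product with the kernel and sum: 0·-1 + 3·1 + 3·1 + -9·1.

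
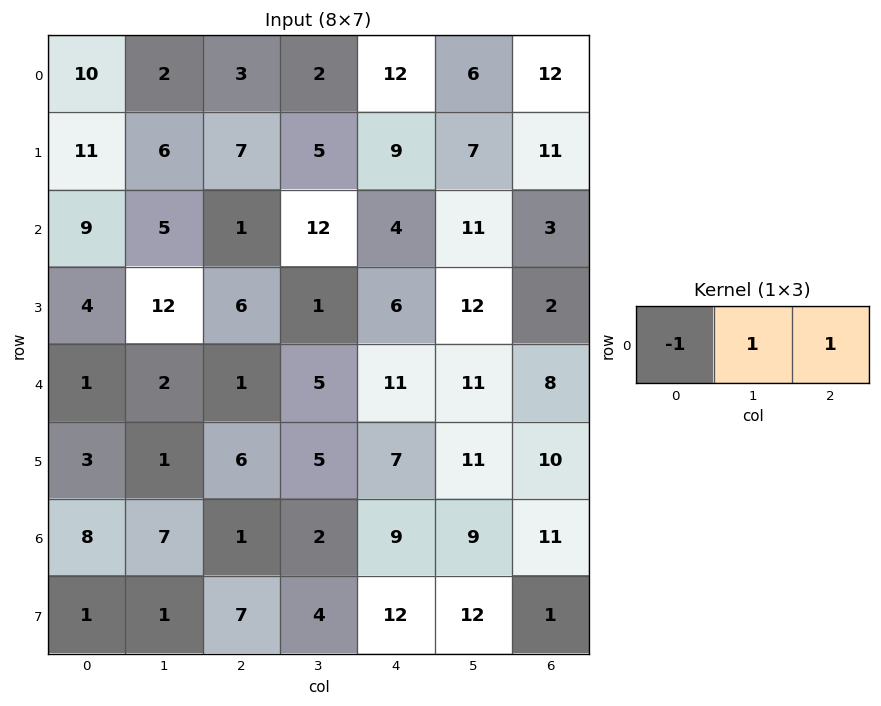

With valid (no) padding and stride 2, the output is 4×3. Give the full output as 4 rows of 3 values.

Output[0,0]: The receptive field on the input at this output position is [10 2 3]. Elementwise product with the kernel and sum: 10·-1 + 2·1 + 3·1.
Output[0,1]: The receptive field on the input at this output position is [3 2 12]. Elementwise product with the kernel and sum: 3·-1 + 2·1 + 12·1.

-5 11 6
-3 15 10
2 15 8
0 10 11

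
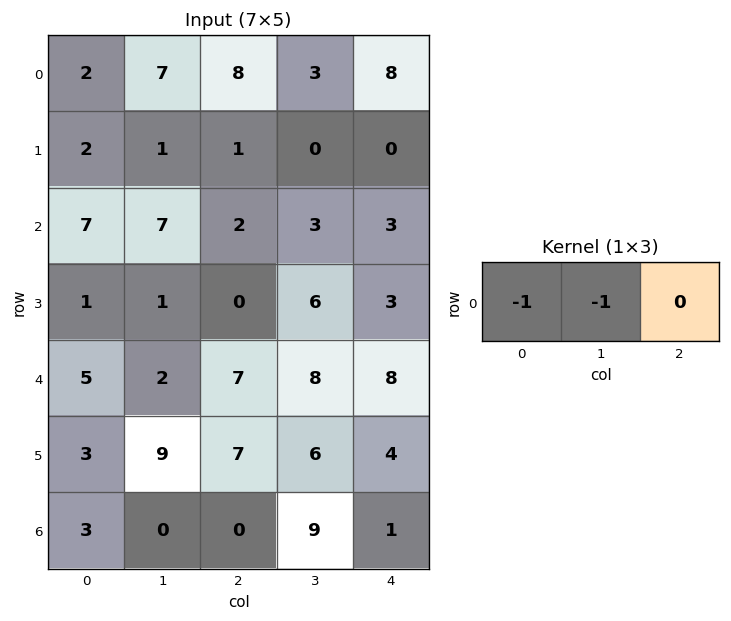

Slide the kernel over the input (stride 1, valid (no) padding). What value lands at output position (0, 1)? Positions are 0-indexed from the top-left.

-15

The receptive field on the input at this output position is [7 8 3]. Elementwise product with the kernel and sum: 7·-1 + 8·-1.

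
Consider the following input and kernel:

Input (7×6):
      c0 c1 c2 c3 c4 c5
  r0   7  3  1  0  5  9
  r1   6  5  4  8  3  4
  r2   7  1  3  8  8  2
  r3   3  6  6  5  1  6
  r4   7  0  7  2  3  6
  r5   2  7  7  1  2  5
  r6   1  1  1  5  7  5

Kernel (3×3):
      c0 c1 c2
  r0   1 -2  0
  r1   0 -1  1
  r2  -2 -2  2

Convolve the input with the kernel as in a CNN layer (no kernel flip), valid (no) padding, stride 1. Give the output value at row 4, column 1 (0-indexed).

-14

The receptive field on the input at this output position is [0 7 2 / 7 7 1 / 1 1 5]. Elementwise product with the kernel and sum: 0·1 + 7·-2 + 7·-1 + 1·1 + 1·-2 + 1·-2 + 5·2.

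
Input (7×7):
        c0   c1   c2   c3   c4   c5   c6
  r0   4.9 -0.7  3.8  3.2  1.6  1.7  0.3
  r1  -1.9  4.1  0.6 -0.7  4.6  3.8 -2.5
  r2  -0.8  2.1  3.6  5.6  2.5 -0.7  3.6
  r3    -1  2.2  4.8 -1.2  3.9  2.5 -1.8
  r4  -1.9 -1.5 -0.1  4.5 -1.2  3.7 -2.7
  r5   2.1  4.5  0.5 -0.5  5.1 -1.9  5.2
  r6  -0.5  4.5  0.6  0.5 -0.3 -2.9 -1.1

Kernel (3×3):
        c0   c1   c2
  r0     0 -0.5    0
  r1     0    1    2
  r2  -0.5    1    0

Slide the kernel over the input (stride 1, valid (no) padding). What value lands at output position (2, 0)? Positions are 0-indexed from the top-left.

The receptive field on the input at this output position is [-0.8 2.1 3.6 / -1 2.2 4.8 / -1.9 -1.5 -0.1]. Elementwise product with the kernel and sum: 2.1·-0.5 + 2.2·1 + 4.8·2 + -1.9·-0.5 + -1.5·1.

10.2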